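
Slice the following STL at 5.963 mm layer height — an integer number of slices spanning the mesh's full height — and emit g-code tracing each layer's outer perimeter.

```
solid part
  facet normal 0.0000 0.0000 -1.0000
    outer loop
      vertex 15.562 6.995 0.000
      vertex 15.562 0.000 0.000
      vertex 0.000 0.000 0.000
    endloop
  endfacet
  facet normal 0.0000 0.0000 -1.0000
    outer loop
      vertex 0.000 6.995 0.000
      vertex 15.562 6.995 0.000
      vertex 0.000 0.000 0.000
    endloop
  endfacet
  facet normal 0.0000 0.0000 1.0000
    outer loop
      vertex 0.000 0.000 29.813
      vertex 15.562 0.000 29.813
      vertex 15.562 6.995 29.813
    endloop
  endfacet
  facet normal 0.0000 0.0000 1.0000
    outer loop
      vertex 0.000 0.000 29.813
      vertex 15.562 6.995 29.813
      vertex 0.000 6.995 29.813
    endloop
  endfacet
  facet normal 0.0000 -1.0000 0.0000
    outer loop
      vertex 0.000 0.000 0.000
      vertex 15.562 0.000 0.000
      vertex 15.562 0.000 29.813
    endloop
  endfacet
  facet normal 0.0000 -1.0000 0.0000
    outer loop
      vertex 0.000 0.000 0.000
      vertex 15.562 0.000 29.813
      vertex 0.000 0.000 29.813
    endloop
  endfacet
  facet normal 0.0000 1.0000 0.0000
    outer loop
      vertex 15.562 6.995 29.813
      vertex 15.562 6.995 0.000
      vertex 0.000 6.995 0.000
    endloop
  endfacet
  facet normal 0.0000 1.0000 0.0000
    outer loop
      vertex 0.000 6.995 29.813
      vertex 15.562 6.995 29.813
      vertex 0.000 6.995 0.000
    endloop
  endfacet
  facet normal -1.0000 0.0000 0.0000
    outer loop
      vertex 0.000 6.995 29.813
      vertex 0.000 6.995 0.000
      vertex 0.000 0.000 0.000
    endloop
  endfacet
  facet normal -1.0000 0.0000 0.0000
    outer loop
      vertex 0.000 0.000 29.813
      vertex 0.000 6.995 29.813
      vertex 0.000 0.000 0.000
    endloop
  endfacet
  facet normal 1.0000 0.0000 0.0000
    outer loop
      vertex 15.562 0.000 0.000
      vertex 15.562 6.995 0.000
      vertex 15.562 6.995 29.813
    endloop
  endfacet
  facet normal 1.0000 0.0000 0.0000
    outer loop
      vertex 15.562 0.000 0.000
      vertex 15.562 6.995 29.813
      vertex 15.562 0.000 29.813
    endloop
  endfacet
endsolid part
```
; perimeter-only toolpath
G21 ; units = mm
G90 ; absolute positioning
G28 ; home
; layer 1
G0 Z5.963
G0 X0.000 Y0.000
G1 X15.562 Y0.000
G1 X15.562 Y6.995
G1 X0.000 Y6.995
G1 X0.000 Y0.000
; layer 2
G0 Z11.925
G0 X0.000 Y0.000
G1 X15.562 Y0.000
G1 X15.562 Y6.995
G1 X0.000 Y6.995
G1 X0.000 Y0.000
; layer 3
G0 Z17.888
G0 X0.000 Y0.000
G1 X15.562 Y0.000
G1 X15.562 Y6.995
G1 X0.000 Y6.995
G1 X0.000 Y0.000
; layer 4
G0 Z23.850
G0 X0.000 Y0.000
G1 X15.562 Y0.000
G1 X15.562 Y6.995
G1 X0.000 Y6.995
G1 X0.000 Y0.000
; layer 5
G0 Z29.813
G0 X0.000 Y0.000
G1 X15.562 Y0.000
G1 X15.562 Y6.995
G1 X0.000 Y6.995
G1 X0.000 Y0.000
M2 ; end

The solid is a rectangular box, roughly 15.6 × 7 mm footprint and 29.8 mm tall. Slicing at Δz = 5.963 mm — 5 equal slices spanning the solid's height, so layer i sits at z = i·h/5 — gives 5 non-empty perimeters. Each is a 4-segment closed polygon; G0 lifts to the layer z and rapids to the start vertex, then G1 traces the edges.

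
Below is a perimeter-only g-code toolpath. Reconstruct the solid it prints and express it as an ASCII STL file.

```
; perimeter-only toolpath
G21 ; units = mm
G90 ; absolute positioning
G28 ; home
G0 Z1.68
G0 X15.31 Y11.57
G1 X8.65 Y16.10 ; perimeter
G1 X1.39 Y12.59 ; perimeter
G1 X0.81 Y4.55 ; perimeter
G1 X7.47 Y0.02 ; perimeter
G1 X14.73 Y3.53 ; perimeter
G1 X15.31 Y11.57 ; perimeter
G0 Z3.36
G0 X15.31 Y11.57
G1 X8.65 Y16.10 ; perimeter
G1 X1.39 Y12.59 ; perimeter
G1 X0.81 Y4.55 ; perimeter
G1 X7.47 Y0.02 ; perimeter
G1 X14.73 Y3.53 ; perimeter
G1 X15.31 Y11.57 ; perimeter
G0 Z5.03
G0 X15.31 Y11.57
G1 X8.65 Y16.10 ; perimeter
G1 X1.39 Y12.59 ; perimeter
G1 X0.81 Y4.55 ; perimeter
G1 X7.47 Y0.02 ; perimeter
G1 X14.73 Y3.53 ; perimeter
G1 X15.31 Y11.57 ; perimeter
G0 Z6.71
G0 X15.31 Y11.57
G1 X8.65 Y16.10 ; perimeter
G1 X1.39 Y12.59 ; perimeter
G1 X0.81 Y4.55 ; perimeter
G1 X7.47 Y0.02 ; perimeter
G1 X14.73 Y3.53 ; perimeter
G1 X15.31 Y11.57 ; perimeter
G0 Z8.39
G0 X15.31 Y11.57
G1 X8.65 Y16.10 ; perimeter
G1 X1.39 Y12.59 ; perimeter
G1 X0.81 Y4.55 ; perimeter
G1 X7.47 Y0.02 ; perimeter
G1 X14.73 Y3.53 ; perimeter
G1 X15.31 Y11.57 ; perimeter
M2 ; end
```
solid part
  facet normal 0.0000 0.0000 -1.0000
    outer loop
      vertex 1.39 12.59 0.00
      vertex 8.65 16.10 0.00
      vertex 15.31 11.57 0.00
    endloop
  endfacet
  facet normal 0.0000 0.0000 -1.0000
    outer loop
      vertex 0.81 4.55 0.00
      vertex 1.39 12.59 0.00
      vertex 15.31 11.57 0.00
    endloop
  endfacet
  facet normal 0.0000 0.0000 -1.0000
    outer loop
      vertex 7.47 0.02 0.00
      vertex 0.81 4.55 0.00
      vertex 15.31 11.57 0.00
    endloop
  endfacet
  facet normal 0.0000 0.0000 -1.0000
    outer loop
      vertex 14.73 3.53 0.00
      vertex 7.47 0.02 0.00
      vertex 15.31 11.57 0.00
    endloop
  endfacet
  facet normal 0.0000 0.0000 1.0000
    outer loop
      vertex 15.31 11.57 8.39
      vertex 8.65 16.10 8.39
      vertex 1.39 12.59 8.39
    endloop
  endfacet
  facet normal 0.0000 0.0000 1.0000
    outer loop
      vertex 15.31 11.57 8.39
      vertex 1.39 12.59 8.39
      vertex 0.81 4.55 8.39
    endloop
  endfacet
  facet normal 0.0000 0.0000 1.0000
    outer loop
      vertex 15.31 11.57 8.39
      vertex 0.81 4.55 8.39
      vertex 7.47 0.02 8.39
    endloop
  endfacet
  facet normal 0.0000 0.0000 1.0000
    outer loop
      vertex 15.31 11.57 8.39
      vertex 7.47 0.02 8.39
      vertex 14.73 3.53 8.39
    endloop
  endfacet
  facet normal 0.5624 0.8269 0.0000
    outer loop
      vertex 15.31 11.57 0.00
      vertex 8.65 16.10 0.00
      vertex 8.65 16.10 8.39
    endloop
  endfacet
  facet normal 0.5624 0.8269 0.0000
    outer loop
      vertex 15.31 11.57 0.00
      vertex 8.65 16.10 8.39
      vertex 15.31 11.57 8.39
    endloop
  endfacet
  facet normal -0.4353 0.9003 0.0000
    outer loop
      vertex 8.65 16.10 0.00
      vertex 1.39 12.59 0.00
      vertex 1.39 12.59 8.39
    endloop
  endfacet
  facet normal -0.4353 0.9003 0.0000
    outer loop
      vertex 8.65 16.10 0.00
      vertex 1.39 12.59 8.39
      vertex 8.65 16.10 8.39
    endloop
  endfacet
  facet normal -0.9974 0.0720 0.0000
    outer loop
      vertex 1.39 12.59 0.00
      vertex 0.81 4.55 0.00
      vertex 0.81 4.55 8.39
    endloop
  endfacet
  facet normal -0.9974 0.0720 0.0000
    outer loop
      vertex 1.39 12.59 0.00
      vertex 0.81 4.55 8.39
      vertex 1.39 12.59 8.39
    endloop
  endfacet
  facet normal -0.5624 -0.8269 0.0000
    outer loop
      vertex 0.81 4.55 0.00
      vertex 7.47 0.02 0.00
      vertex 7.47 0.02 8.39
    endloop
  endfacet
  facet normal -0.5624 -0.8269 0.0000
    outer loop
      vertex 0.81 4.55 0.00
      vertex 7.47 0.02 8.39
      vertex 0.81 4.55 8.39
    endloop
  endfacet
  facet normal 0.4353 -0.9003 0.0000
    outer loop
      vertex 7.47 0.02 0.00
      vertex 14.73 3.53 0.00
      vertex 14.73 3.53 8.39
    endloop
  endfacet
  facet normal 0.4353 -0.9003 0.0000
    outer loop
      vertex 7.47 0.02 0.00
      vertex 14.73 3.53 8.39
      vertex 7.47 0.02 8.39
    endloop
  endfacet
  facet normal 0.9974 -0.0720 0.0000
    outer loop
      vertex 14.73 3.53 0.00
      vertex 15.31 11.57 0.00
      vertex 15.31 11.57 8.39
    endloop
  endfacet
  facet normal 0.9974 -0.0720 0.0000
    outer loop
      vertex 14.73 3.53 0.00
      vertex 15.31 11.57 8.39
      vertex 14.73 3.53 8.39
    endloop
  endfacet
endsolid part

The G0 Z moves step by Δz≈1.68 mm. Every layer's G1 loop is the same polygon, so the solid is a straight extrusion of it from z=0 to z≈8.39. Closing with flat bottom and top caps and triangulating gives 20 facets — a regular 6-sided prism (a cylinder approximated with 6 flat sides), circumscribed radius ≈ 8.06 mm, height ≈ 8.39 mm.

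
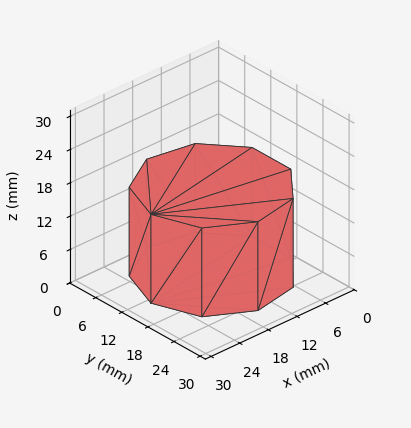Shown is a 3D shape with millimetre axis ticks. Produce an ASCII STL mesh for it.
Reading the render: the shape is a regular 9-sided prism (a cylinder approximated with 9 flat sides), circumscribed radius ≈ 13 mm, height ≈ 16 mm (dimensions read to the nearest mm from the axis ticks). For the STL, each face is triangulated and given an outward normal.

solid part
  facet normal 0.0000 0.0000 -1.0000
    outer loop
      vertex 15.257 25.803 0.000
      vertex 22.959 21.356 0.000
      vertex 26.000 13.000 0.000
    endloop
  endfacet
  facet normal 0.0000 0.0000 -1.0000
    outer loop
      vertex 6.500 24.258 0.000
      vertex 15.257 25.803 0.000
      vertex 26.000 13.000 0.000
    endloop
  endfacet
  facet normal 0.0000 0.0000 -1.0000
    outer loop
      vertex 0.784 17.446 0.000
      vertex 6.500 24.258 0.000
      vertex 26.000 13.000 0.000
    endloop
  endfacet
  facet normal 0.0000 0.0000 -1.0000
    outer loop
      vertex 0.784 8.554 0.000
      vertex 0.784 17.446 0.000
      vertex 26.000 13.000 0.000
    endloop
  endfacet
  facet normal 0.0000 0.0000 -1.0000
    outer loop
      vertex 6.500 1.742 0.000
      vertex 0.784 8.554 0.000
      vertex 26.000 13.000 0.000
    endloop
  endfacet
  facet normal 0.0000 0.0000 -1.0000
    outer loop
      vertex 15.257 0.197 0.000
      vertex 6.500 1.742 0.000
      vertex 26.000 13.000 0.000
    endloop
  endfacet
  facet normal 0.0000 0.0000 -1.0000
    outer loop
      vertex 22.959 4.644 0.000
      vertex 15.257 0.197 0.000
      vertex 26.000 13.000 0.000
    endloop
  endfacet
  facet normal 0.0000 0.0000 1.0000
    outer loop
      vertex 26.000 13.000 16.000
      vertex 22.959 21.356 16.000
      vertex 15.257 25.803 16.000
    endloop
  endfacet
  facet normal 0.0000 0.0000 1.0000
    outer loop
      vertex 26.000 13.000 16.000
      vertex 15.257 25.803 16.000
      vertex 6.500 24.258 16.000
    endloop
  endfacet
  facet normal 0.0000 0.0000 1.0000
    outer loop
      vertex 26.000 13.000 16.000
      vertex 6.500 24.258 16.000
      vertex 0.784 17.446 16.000
    endloop
  endfacet
  facet normal 0.0000 0.0000 1.0000
    outer loop
      vertex 26.000 13.000 16.000
      vertex 0.784 17.446 16.000
      vertex 0.784 8.554 16.000
    endloop
  endfacet
  facet normal 0.0000 0.0000 1.0000
    outer loop
      vertex 26.000 13.000 16.000
      vertex 0.784 8.554 16.000
      vertex 6.500 1.742 16.000
    endloop
  endfacet
  facet normal 0.0000 0.0000 1.0000
    outer loop
      vertex 26.000 13.000 16.000
      vertex 6.500 1.742 16.000
      vertex 15.257 0.197 16.000
    endloop
  endfacet
  facet normal 0.0000 0.0000 1.0000
    outer loop
      vertex 26.000 13.000 16.000
      vertex 15.257 0.197 16.000
      vertex 22.959 4.644 16.000
    endloop
  endfacet
  facet normal 0.9397 0.3420 0.0000
    outer loop
      vertex 26.000 13.000 0.000
      vertex 22.959 21.356 0.000
      vertex 22.959 21.356 16.000
    endloop
  endfacet
  facet normal 0.9397 0.3420 0.0000
    outer loop
      vertex 26.000 13.000 0.000
      vertex 22.959 21.356 16.000
      vertex 26.000 13.000 16.000
    endloop
  endfacet
  facet normal 0.5000 0.8660 0.0000
    outer loop
      vertex 22.959 21.356 0.000
      vertex 15.257 25.803 0.000
      vertex 15.257 25.803 16.000
    endloop
  endfacet
  facet normal 0.5000 0.8660 0.0000
    outer loop
      vertex 22.959 21.356 0.000
      vertex 15.257 25.803 16.000
      vertex 22.959 21.356 16.000
    endloop
  endfacet
  facet normal -0.1737 0.9848 0.0000
    outer loop
      vertex 15.257 25.803 0.000
      vertex 6.500 24.258 0.000
      vertex 6.500 24.258 16.000
    endloop
  endfacet
  facet normal -0.1737 0.9848 0.0000
    outer loop
      vertex 15.257 25.803 0.000
      vertex 6.500 24.258 16.000
      vertex 15.257 25.803 16.000
    endloop
  endfacet
  facet normal -0.7660 0.6428 0.0000
    outer loop
      vertex 6.500 24.258 0.000
      vertex 0.784 17.446 0.000
      vertex 0.784 17.446 16.000
    endloop
  endfacet
  facet normal -0.7660 0.6428 0.0000
    outer loop
      vertex 6.500 24.258 0.000
      vertex 0.784 17.446 16.000
      vertex 6.500 24.258 16.000
    endloop
  endfacet
  facet normal -1.0000 0.0000 0.0000
    outer loop
      vertex 0.784 17.446 0.000
      vertex 0.784 8.554 0.000
      vertex 0.784 8.554 16.000
    endloop
  endfacet
  facet normal -1.0000 0.0000 0.0000
    outer loop
      vertex 0.784 17.446 0.000
      vertex 0.784 8.554 16.000
      vertex 0.784 17.446 16.000
    endloop
  endfacet
  facet normal -0.7660 -0.6428 0.0000
    outer loop
      vertex 0.784 8.554 0.000
      vertex 6.500 1.742 0.000
      vertex 6.500 1.742 16.000
    endloop
  endfacet
  facet normal -0.7660 -0.6428 0.0000
    outer loop
      vertex 0.784 8.554 0.000
      vertex 6.500 1.742 16.000
      vertex 0.784 8.554 16.000
    endloop
  endfacet
  facet normal -0.1737 -0.9848 0.0000
    outer loop
      vertex 6.500 1.742 0.000
      vertex 15.257 0.197 0.000
      vertex 15.257 0.197 16.000
    endloop
  endfacet
  facet normal -0.1737 -0.9848 0.0000
    outer loop
      vertex 6.500 1.742 0.000
      vertex 15.257 0.197 16.000
      vertex 6.500 1.742 16.000
    endloop
  endfacet
  facet normal 0.5000 -0.8660 0.0000
    outer loop
      vertex 15.257 0.197 0.000
      vertex 22.959 4.644 0.000
      vertex 22.959 4.644 16.000
    endloop
  endfacet
  facet normal 0.5000 -0.8660 0.0000
    outer loop
      vertex 15.257 0.197 0.000
      vertex 22.959 4.644 16.000
      vertex 15.257 0.197 16.000
    endloop
  endfacet
  facet normal 0.9397 -0.3420 0.0000
    outer loop
      vertex 22.959 4.644 0.000
      vertex 26.000 13.000 0.000
      vertex 26.000 13.000 16.000
    endloop
  endfacet
  facet normal 0.9397 -0.3420 0.0000
    outer loop
      vertex 22.959 4.644 0.000
      vertex 26.000 13.000 16.000
      vertex 22.959 4.644 16.000
    endloop
  endfacet
endsolid part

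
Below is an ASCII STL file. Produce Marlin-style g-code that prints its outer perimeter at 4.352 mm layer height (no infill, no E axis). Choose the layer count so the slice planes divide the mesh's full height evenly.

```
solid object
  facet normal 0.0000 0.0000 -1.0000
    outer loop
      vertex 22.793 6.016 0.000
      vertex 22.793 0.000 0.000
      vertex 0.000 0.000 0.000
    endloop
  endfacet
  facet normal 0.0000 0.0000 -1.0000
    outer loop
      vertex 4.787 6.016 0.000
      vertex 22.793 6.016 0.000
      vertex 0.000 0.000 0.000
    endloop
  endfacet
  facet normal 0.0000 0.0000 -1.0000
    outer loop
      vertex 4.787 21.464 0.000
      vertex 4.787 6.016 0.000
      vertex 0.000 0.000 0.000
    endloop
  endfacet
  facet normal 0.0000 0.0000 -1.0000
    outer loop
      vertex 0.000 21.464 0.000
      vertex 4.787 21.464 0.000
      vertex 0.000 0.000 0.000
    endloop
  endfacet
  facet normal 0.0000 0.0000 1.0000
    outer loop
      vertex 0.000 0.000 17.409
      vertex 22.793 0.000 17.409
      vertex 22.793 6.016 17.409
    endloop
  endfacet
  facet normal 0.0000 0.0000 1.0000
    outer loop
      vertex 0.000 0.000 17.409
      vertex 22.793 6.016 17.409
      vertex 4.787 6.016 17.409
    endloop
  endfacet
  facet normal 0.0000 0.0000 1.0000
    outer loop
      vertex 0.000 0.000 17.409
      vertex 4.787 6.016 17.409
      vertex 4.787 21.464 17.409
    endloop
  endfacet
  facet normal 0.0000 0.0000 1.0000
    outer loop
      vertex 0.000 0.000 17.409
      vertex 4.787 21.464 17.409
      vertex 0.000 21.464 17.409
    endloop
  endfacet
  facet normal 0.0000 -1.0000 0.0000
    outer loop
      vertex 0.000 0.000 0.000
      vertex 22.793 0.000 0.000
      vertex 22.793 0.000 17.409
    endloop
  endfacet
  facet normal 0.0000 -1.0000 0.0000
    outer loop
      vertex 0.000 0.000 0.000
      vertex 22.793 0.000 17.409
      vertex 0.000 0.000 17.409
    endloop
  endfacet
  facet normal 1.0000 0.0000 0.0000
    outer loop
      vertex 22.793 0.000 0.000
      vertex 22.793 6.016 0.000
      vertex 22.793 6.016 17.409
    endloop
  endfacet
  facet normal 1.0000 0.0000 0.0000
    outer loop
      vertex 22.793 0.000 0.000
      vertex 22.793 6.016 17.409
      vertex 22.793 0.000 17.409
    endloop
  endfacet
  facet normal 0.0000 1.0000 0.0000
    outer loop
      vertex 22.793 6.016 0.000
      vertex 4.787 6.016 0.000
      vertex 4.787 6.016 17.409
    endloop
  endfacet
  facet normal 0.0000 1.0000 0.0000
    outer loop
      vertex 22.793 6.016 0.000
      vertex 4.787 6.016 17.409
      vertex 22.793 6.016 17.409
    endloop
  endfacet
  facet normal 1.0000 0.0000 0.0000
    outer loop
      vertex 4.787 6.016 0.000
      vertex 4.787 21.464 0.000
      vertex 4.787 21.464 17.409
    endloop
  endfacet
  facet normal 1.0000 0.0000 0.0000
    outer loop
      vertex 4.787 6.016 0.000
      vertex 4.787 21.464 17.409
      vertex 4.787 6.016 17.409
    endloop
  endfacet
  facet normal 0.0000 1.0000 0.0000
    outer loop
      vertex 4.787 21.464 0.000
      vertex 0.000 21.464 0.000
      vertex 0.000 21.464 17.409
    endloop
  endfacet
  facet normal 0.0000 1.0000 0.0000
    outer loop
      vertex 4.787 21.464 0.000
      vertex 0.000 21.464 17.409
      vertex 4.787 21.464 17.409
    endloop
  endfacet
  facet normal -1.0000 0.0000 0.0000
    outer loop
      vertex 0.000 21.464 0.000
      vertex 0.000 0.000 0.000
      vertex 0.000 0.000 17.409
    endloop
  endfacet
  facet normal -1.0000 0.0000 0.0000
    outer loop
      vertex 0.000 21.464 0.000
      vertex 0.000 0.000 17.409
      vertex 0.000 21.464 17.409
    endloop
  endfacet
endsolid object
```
; perimeter-only toolpath
G21 ; units = mm
G90 ; absolute positioning
G28 ; home
; layer 1
G0 Z4.352
G0 X0.000 Y0.000
G1 X22.793 Y0.000
G1 X22.793 Y6.016
G1 X4.787 Y6.016
G1 X4.787 Y21.464
G1 X0.000 Y21.464
G1 X0.000 Y0.000
; layer 2
G0 Z8.704
G0 X0.000 Y0.000
G1 X22.793 Y0.000
G1 X22.793 Y6.016
G1 X4.787 Y6.016
G1 X4.787 Y21.464
G1 X0.000 Y21.464
G1 X0.000 Y0.000
; layer 3
G0 Z13.057
G0 X0.000 Y0.000
G1 X22.793 Y0.000
G1 X22.793 Y6.016
G1 X4.787 Y6.016
G1 X4.787 Y21.464
G1 X0.000 Y21.464
G1 X0.000 Y0.000
; layer 4
G0 Z17.409
G0 X0.000 Y0.000
G1 X22.793 Y0.000
G1 X22.793 Y6.016
G1 X4.787 Y6.016
G1 X4.787 Y21.464
G1 X0.000 Y21.464
G1 X0.000 Y0.000
M2 ; end

The solid is an L-shaped prism: outer 22.8 × 21.5 mm, arm thicknesses ≈ 6.02 mm (horizontal) and 4.79 mm (vertical), extruded 17.4 mm in z. Slicing at Δz = 4.352 mm — 4 equal slices spanning the solid's height, so layer i sits at z = i·h/4 — gives 4 non-empty perimeters. Each is a 6-segment closed polygon; G0 lifts to the layer z and rapids to the start vertex, then G1 traces the edges.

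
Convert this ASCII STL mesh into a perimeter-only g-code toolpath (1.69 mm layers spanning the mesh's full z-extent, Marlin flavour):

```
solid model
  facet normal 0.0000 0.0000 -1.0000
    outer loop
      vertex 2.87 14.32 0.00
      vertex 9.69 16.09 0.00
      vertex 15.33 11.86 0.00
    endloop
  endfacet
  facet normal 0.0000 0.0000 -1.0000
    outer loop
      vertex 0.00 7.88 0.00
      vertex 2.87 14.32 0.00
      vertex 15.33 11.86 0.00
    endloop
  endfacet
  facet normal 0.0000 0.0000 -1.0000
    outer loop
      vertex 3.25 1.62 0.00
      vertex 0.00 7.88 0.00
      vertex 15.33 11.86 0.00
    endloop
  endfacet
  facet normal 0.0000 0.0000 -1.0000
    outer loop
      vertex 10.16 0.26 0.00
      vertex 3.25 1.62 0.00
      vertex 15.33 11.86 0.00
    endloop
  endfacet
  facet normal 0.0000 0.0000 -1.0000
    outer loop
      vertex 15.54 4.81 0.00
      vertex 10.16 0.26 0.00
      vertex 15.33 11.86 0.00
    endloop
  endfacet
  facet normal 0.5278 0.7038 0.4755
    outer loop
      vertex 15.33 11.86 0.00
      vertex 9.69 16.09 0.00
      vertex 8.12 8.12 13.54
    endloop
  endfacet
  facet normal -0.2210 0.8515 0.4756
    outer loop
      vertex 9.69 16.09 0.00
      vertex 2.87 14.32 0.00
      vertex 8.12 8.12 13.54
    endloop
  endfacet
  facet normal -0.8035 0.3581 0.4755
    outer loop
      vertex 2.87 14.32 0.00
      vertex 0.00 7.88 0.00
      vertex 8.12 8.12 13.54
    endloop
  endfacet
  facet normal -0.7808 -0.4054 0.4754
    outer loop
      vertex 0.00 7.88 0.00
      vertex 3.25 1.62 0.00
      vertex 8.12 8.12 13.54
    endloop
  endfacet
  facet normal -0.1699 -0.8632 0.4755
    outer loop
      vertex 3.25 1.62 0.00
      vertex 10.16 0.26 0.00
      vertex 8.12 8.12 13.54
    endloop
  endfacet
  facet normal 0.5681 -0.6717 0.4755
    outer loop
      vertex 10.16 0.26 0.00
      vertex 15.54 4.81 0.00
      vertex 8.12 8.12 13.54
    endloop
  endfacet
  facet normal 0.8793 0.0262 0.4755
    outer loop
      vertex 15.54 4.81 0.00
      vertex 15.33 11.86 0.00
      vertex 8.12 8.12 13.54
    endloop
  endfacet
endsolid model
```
; perimeter-only toolpath
G21 ; units = mm
G90 ; absolute positioning
G28 ; home
; layer 1
G0 Z1.69
G0 X14.43 Y11.39
G1 X9.49 Y15.09
G1 X3.53 Y13.55
G1 X1.01 Y7.91
G1 X3.86 Y2.43
G1 X9.91 Y1.24
G1 X14.61 Y5.22
G1 X14.43 Y11.39
; layer 2
G0 Z3.38
G0 X13.53 Y10.92
G1 X9.30 Y14.10
G1 X4.18 Y12.77
G1 X2.03 Y7.94
G1 X4.47 Y3.25
G1 X9.65 Y2.22
G1 X13.68 Y5.64
G1 X13.53 Y10.92
; layer 3
G0 Z5.08
G0 X12.63 Y10.46
G1 X9.10 Y13.10
G1 X4.84 Y11.99
G1 X3.04 Y7.97
G1 X5.08 Y4.06
G1 X9.39 Y3.21
G1 X12.76 Y6.05
G1 X12.63 Y10.46
; layer 4
G0 Z6.77
G0 X11.72 Y9.99
G1 X8.90 Y12.11
G1 X5.49 Y11.22
G1 X4.06 Y8.00
G1 X5.68 Y4.87
G1 X9.14 Y4.19
G1 X11.83 Y6.46
G1 X11.72 Y9.99
; layer 5
G0 Z8.46
G0 X10.82 Y9.52
G1 X8.71 Y11.11
G1 X6.15 Y10.45
G1 X5.07 Y8.03
G1 X6.29 Y5.68
G1 X8.88 Y5.17
G1 X10.90 Y6.88
G1 X10.82 Y9.52
; layer 6
G0 Z10.15
G0 X9.92 Y9.05
G1 X8.51 Y10.11
G1 X6.81 Y9.67
G1 X6.09 Y8.06
G1 X6.90 Y6.50
G1 X8.63 Y6.16
G1 X9.97 Y7.29
G1 X9.92 Y9.05
; layer 7
G0 Z11.85
G0 X9.02 Y8.59
G1 X8.32 Y9.12
G1 X7.46 Y8.89
G1 X7.11 Y8.09
G1 X7.51 Y7.31
G1 X8.38 Y7.14
G1 X9.05 Y7.71
G1 X9.02 Y8.59
M2 ; end

The solid is a regular 7-sided pyramid, base circumscribed radius ≈ 8.12 mm, apex at z ≈ 13.5 mm. Slicing at Δz = 1.69 mm — 8 equal slices spanning the solid's height, so layer i sits at z = i·h/8 — gives 7 non-empty perimeters. Each is a 7-segment closed polygon; G0 lifts to the layer z and rapids to the start vertex, then G1 traces the edges. The cross-section shrinks linearly with z (the slice at the apex is degenerate and omitted).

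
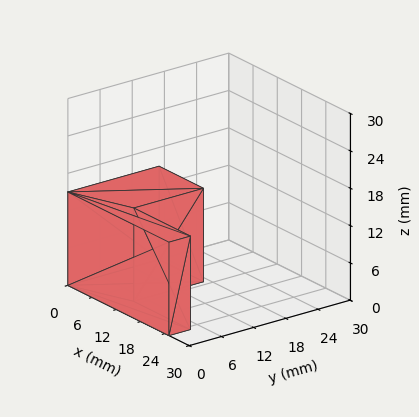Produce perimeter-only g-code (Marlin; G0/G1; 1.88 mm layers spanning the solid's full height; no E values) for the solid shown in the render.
Reading the render: the shape is an L-shaped prism: outer 25 × 17 mm, arm thicknesses ≈ 4 mm (horizontal) and 11 mm (vertical), extruded 15 mm in z (dimensions read to the nearest mm from the axis ticks). For the g-code, the solid's height is divided into equal slices at the stated Δz and each level perimeter traced with G1 moves after a G0 lift.

; perimeter-only toolpath
G21 ; units = mm
G90 ; absolute positioning
G28 ; home
; layer 1
G0 Z1.88
G0 X0.00 Y0.00
G1 X25.00 Y0.00
G1 X25.00 Y4.00
G1 X11.00 Y4.00
G1 X11.00 Y17.00
G1 X0.00 Y17.00
G1 X0.00 Y0.00
; layer 2
G0 Z3.75
G0 X0.00 Y0.00
G1 X25.00 Y0.00
G1 X25.00 Y4.00
G1 X11.00 Y4.00
G1 X11.00 Y17.00
G1 X0.00 Y17.00
G1 X0.00 Y0.00
; layer 3
G0 Z5.62
G0 X0.00 Y0.00
G1 X25.00 Y0.00
G1 X25.00 Y4.00
G1 X11.00 Y4.00
G1 X11.00 Y17.00
G1 X0.00 Y17.00
G1 X0.00 Y0.00
; layer 4
G0 Z7.50
G0 X0.00 Y0.00
G1 X25.00 Y0.00
G1 X25.00 Y4.00
G1 X11.00 Y4.00
G1 X11.00 Y17.00
G1 X0.00 Y17.00
G1 X0.00 Y0.00
; layer 5
G0 Z9.38
G0 X0.00 Y0.00
G1 X25.00 Y0.00
G1 X25.00 Y4.00
G1 X11.00 Y4.00
G1 X11.00 Y17.00
G1 X0.00 Y17.00
G1 X0.00 Y0.00
; layer 6
G0 Z11.25
G0 X0.00 Y0.00
G1 X25.00 Y0.00
G1 X25.00 Y4.00
G1 X11.00 Y4.00
G1 X11.00 Y17.00
G1 X0.00 Y17.00
G1 X0.00 Y0.00
; layer 7
G0 Z13.12
G0 X0.00 Y0.00
G1 X25.00 Y0.00
G1 X25.00 Y4.00
G1 X11.00 Y4.00
G1 X11.00 Y17.00
G1 X0.00 Y17.00
G1 X0.00 Y0.00
; layer 8
G0 Z15.00
G0 X0.00 Y0.00
G1 X25.00 Y0.00
G1 X25.00 Y4.00
G1 X11.00 Y4.00
G1 X11.00 Y17.00
G1 X0.00 Y17.00
G1 X0.00 Y0.00
M2 ; end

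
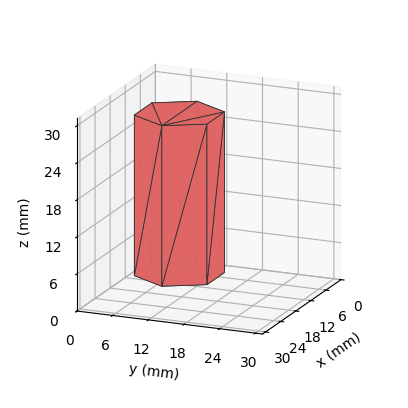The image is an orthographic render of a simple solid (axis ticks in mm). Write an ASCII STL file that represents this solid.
Reading the render: the shape is a regular 6-sided prism (a cylinder approximated with 6 flat sides), circumscribed radius ≈ 7 mm, height ≈ 26 mm (dimensions read to the nearest mm from the axis ticks). For the STL, each face is triangulated and given an outward normal.

solid part
  facet normal 0.0000 0.0000 -1.0000
    outer loop
      vertex 3.5 13.1 0.0
      vertex 10.5 13.1 0.0
      vertex 14.0 7.0 0.0
    endloop
  endfacet
  facet normal 0.0000 0.0000 -1.0000
    outer loop
      vertex 0.0 7.0 0.0
      vertex 3.5 13.1 0.0
      vertex 14.0 7.0 0.0
    endloop
  endfacet
  facet normal 0.0000 0.0000 -1.0000
    outer loop
      vertex 3.5 0.9 0.0
      vertex 0.0 7.0 0.0
      vertex 14.0 7.0 0.0
    endloop
  endfacet
  facet normal 0.0000 0.0000 -1.0000
    outer loop
      vertex 10.5 0.9 0.0
      vertex 3.5 0.9 0.0
      vertex 14.0 7.0 0.0
    endloop
  endfacet
  facet normal 0.0000 0.0000 1.0000
    outer loop
      vertex 14.0 7.0 26.0
      vertex 10.5 13.1 26.0
      vertex 3.5 13.1 26.0
    endloop
  endfacet
  facet normal 0.0000 0.0000 1.0000
    outer loop
      vertex 14.0 7.0 26.0
      vertex 3.5 13.1 26.0
      vertex 0.0 7.0 26.0
    endloop
  endfacet
  facet normal 0.0000 0.0000 1.0000
    outer loop
      vertex 14.0 7.0 26.0
      vertex 0.0 7.0 26.0
      vertex 3.5 0.9 26.0
    endloop
  endfacet
  facet normal 0.0000 0.0000 1.0000
    outer loop
      vertex 14.0 7.0 26.0
      vertex 3.5 0.9 26.0
      vertex 10.5 0.9 26.0
    endloop
  endfacet
  facet normal 0.8674 0.4977 0.0000
    outer loop
      vertex 14.0 7.0 0.0
      vertex 10.5 13.1 0.0
      vertex 10.5 13.1 26.0
    endloop
  endfacet
  facet normal 0.8674 0.4977 0.0000
    outer loop
      vertex 14.0 7.0 0.0
      vertex 10.5 13.1 26.0
      vertex 14.0 7.0 26.0
    endloop
  endfacet
  facet normal 0.0000 1.0000 0.0000
    outer loop
      vertex 10.5 13.1 0.0
      vertex 3.5 13.1 0.0
      vertex 3.5 13.1 26.0
    endloop
  endfacet
  facet normal 0.0000 1.0000 0.0000
    outer loop
      vertex 10.5 13.1 0.0
      vertex 3.5 13.1 26.0
      vertex 10.5 13.1 26.0
    endloop
  endfacet
  facet normal -0.8674 0.4977 0.0000
    outer loop
      vertex 3.5 13.1 0.0
      vertex 0.0 7.0 0.0
      vertex 0.0 7.0 26.0
    endloop
  endfacet
  facet normal -0.8674 0.4977 0.0000
    outer loop
      vertex 3.5 13.1 0.0
      vertex 0.0 7.0 26.0
      vertex 3.5 13.1 26.0
    endloop
  endfacet
  facet normal -0.8674 -0.4977 0.0000
    outer loop
      vertex 0.0 7.0 0.0
      vertex 3.5 0.9 0.0
      vertex 3.5 0.9 26.0
    endloop
  endfacet
  facet normal -0.8674 -0.4977 0.0000
    outer loop
      vertex 0.0 7.0 0.0
      vertex 3.5 0.9 26.0
      vertex 0.0 7.0 26.0
    endloop
  endfacet
  facet normal 0.0000 -1.0000 0.0000
    outer loop
      vertex 3.5 0.9 0.0
      vertex 10.5 0.9 0.0
      vertex 10.5 0.9 26.0
    endloop
  endfacet
  facet normal 0.0000 -1.0000 0.0000
    outer loop
      vertex 3.5 0.9 0.0
      vertex 10.5 0.9 26.0
      vertex 3.5 0.9 26.0
    endloop
  endfacet
  facet normal 0.8674 -0.4977 0.0000
    outer loop
      vertex 10.5 0.9 0.0
      vertex 14.0 7.0 0.0
      vertex 14.0 7.0 26.0
    endloop
  endfacet
  facet normal 0.8674 -0.4977 0.0000
    outer loop
      vertex 10.5 0.9 0.0
      vertex 14.0 7.0 26.0
      vertex 10.5 0.9 26.0
    endloop
  endfacet
endsolid part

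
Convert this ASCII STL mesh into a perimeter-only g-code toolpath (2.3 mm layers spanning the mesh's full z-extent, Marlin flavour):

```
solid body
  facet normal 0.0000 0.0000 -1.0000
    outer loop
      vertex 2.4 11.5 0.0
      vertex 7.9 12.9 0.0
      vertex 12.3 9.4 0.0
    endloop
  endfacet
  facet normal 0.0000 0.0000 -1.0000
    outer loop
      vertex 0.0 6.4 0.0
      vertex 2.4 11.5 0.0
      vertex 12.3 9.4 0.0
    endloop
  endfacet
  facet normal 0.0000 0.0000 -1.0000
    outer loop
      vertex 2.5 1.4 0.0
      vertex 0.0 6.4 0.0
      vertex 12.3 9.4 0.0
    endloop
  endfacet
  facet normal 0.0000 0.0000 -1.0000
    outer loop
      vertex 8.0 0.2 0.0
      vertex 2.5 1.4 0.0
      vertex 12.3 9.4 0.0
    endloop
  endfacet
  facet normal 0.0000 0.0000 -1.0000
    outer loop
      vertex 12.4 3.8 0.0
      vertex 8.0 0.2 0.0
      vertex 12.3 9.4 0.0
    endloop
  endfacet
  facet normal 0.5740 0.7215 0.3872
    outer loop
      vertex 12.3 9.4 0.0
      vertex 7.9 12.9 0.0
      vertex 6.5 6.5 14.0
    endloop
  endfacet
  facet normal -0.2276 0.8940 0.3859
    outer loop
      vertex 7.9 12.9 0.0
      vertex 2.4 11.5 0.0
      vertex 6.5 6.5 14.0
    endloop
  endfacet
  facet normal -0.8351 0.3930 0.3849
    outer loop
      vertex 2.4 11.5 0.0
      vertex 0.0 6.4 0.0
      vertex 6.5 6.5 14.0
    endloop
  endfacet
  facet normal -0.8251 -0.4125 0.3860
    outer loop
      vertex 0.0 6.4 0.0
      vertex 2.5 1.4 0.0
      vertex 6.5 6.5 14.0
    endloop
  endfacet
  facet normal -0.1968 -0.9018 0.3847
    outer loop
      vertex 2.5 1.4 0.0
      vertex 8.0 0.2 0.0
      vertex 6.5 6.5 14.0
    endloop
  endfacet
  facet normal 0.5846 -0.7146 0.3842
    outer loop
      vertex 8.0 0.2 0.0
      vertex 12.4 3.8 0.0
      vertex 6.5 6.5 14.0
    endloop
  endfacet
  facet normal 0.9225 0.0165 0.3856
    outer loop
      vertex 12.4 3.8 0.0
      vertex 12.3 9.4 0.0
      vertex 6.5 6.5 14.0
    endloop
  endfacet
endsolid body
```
; perimeter-only toolpath
G21 ; units = mm
G90 ; absolute positioning
G28 ; home
; layer 1
G0 Z2.3
G0 X11.3 Y8.9
G1 X7.7 Y11.8
G1 X3.1 Y10.7
G1 X1.1 Y6.4
G1 X3.2 Y2.3
G1 X7.8 Y1.3
G1 X11.4 Y4.2
G1 X11.3 Y8.9
; layer 2
G0 Z4.7
G0 X10.4 Y8.4
G1 X7.4 Y10.8
G1 X3.8 Y9.8
G1 X2.2 Y6.4
G1 X3.8 Y3.1
G1 X7.5 Y2.3
G1 X10.4 Y4.7
G1 X10.4 Y8.4
; layer 3
G0 Z7.0
G0 X9.4 Y8.0
G1 X7.2 Y9.7
G1 X4.5 Y9.0
G1 X3.2 Y6.5
G1 X4.5 Y4.0
G1 X7.2 Y3.4
G1 X9.4 Y5.2
G1 X9.4 Y8.0
; layer 4
G0 Z9.3
G0 X8.4 Y7.5
G1 X7.0 Y8.6
G1 X5.1 Y8.2
G1 X4.3 Y6.5
G1 X5.2 Y4.8
G1 X7.0 Y4.4
G1 X8.5 Y5.6
G1 X8.4 Y7.5
; layer 5
G0 Z11.7
G0 X7.5 Y7.0
G1 X6.7 Y7.6
G1 X5.8 Y7.3
G1 X5.4 Y6.5
G1 X5.8 Y5.7
G1 X6.8 Y5.5
G1 X7.5 Y6.0
G1 X7.5 Y7.0
M2 ; end

The solid is a regular 7-sided pyramid, base circumscribed radius ≈ 6.5 mm, apex at z ≈ 14 mm. Slicing at Δz = 2.3 mm — 6 equal slices spanning the solid's height, so layer i sits at z = i·h/6 — gives 5 non-empty perimeters. Each is a 7-segment closed polygon; G0 lifts to the layer z and rapids to the start vertex, then G1 traces the edges. The cross-section shrinks linearly with z (the slice at the apex is degenerate and omitted).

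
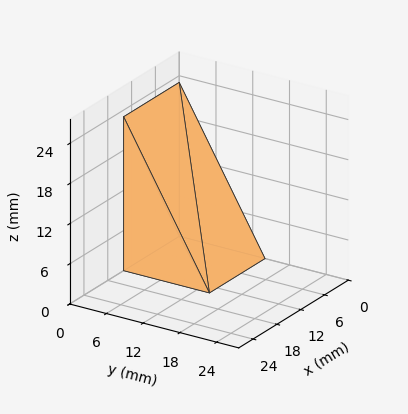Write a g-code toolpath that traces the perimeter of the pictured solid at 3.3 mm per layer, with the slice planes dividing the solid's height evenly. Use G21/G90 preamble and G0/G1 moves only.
Reading the render: the shape is a wedge (ramp): 14 × 14 mm base, rising to 23 mm along the y=0 edge and sloping linearly to z=0 at y=14 (dimensions read to the nearest mm from the axis ticks). For the g-code, the solid's height is divided into equal slices at the stated Δz and each level perimeter traced with G1 moves after a G0 lift.

; perimeter-only toolpath
G21 ; units = mm
G90 ; absolute positioning
G28 ; home
; layer 1
G0 Z3.3
G0 X0.0 Y0.0
G1 X14.0 Y0.0
G1 X14.0 Y12.0
G1 X0.0 Y12.0
G1 X0.0 Y0.0
; layer 2
G0 Z6.6
G0 X0.0 Y0.0
G1 X14.0 Y0.0
G1 X14.0 Y10.0
G1 X0.0 Y10.0
G1 X0.0 Y0.0
; layer 3
G0 Z9.9
G0 X0.0 Y0.0
G1 X14.0 Y0.0
G1 X14.0 Y8.0
G1 X0.0 Y8.0
G1 X0.0 Y0.0
; layer 4
G0 Z13.1
G0 X0.0 Y0.0
G1 X14.0 Y0.0
G1 X14.0 Y6.0
G1 X0.0 Y6.0
G1 X0.0 Y0.0
; layer 5
G0 Z16.4
G0 X0.0 Y0.0
G1 X14.0 Y0.0
G1 X14.0 Y4.0
G1 X0.0 Y4.0
G1 X0.0 Y0.0
; layer 6
G0 Z19.7
G0 X0.0 Y0.0
G1 X14.0 Y0.0
G1 X14.0 Y2.0
G1 X0.0 Y2.0
G1 X0.0 Y0.0
M2 ; end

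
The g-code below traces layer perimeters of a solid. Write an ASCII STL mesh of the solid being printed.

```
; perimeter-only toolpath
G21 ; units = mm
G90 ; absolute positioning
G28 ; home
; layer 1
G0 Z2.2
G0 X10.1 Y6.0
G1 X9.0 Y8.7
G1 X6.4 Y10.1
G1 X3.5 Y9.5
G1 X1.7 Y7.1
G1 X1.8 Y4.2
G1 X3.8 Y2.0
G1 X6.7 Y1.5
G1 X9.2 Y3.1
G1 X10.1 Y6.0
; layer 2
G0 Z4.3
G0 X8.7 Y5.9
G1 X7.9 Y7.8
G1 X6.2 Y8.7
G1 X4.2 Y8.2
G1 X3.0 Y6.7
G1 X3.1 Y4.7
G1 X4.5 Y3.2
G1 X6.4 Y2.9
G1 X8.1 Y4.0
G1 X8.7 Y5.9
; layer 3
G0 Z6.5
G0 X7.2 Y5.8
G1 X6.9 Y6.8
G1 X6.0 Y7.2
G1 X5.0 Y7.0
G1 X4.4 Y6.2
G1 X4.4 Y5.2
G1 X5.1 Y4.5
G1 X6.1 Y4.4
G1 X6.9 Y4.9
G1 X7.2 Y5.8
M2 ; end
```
solid part
  facet normal 0.0000 0.0000 -1.0000
    outer loop
      vertex 6.6 11.5 0.0
      vertex 10.1 9.7 0.0
      vertex 11.6 6.0 0.0
    endloop
  endfacet
  facet normal 0.0000 0.0000 -1.0000
    outer loop
      vertex 2.7 10.7 0.0
      vertex 6.6 11.5 0.0
      vertex 11.6 6.0 0.0
    endloop
  endfacet
  facet normal 0.0000 0.0000 -1.0000
    outer loop
      vertex 0.3 7.6 0.0
      vertex 2.7 10.7 0.0
      vertex 11.6 6.0 0.0
    endloop
  endfacet
  facet normal 0.0000 0.0000 -1.0000
    outer loop
      vertex 0.4 3.6 0.0
      vertex 0.3 7.6 0.0
      vertex 11.6 6.0 0.0
    endloop
  endfacet
  facet normal 0.0000 0.0000 -1.0000
    outer loop
      vertex 3.1 0.7 0.0
      vertex 0.4 3.6 0.0
      vertex 11.6 6.0 0.0
    endloop
  endfacet
  facet normal 0.0000 0.0000 -1.0000
    outer loop
      vertex 7.0 0.1 0.0
      vertex 3.1 0.7 0.0
      vertex 11.6 6.0 0.0
    endloop
  endfacet
  facet normal 0.0000 0.0000 -1.0000
    outer loop
      vertex 10.4 2.2 0.0
      vertex 7.0 0.1 0.0
      vertex 11.6 6.0 0.0
    endloop
  endfacet
  facet normal 0.7854 0.3184 0.5309
    outer loop
      vertex 11.6 6.0 0.0
      vertex 10.1 9.7 0.0
      vertex 5.8 5.8 8.7
    endloop
  endfacet
  facet normal 0.3879 0.7542 0.5298
    outer loop
      vertex 10.1 9.7 0.0
      vertex 6.6 11.5 0.0
      vertex 5.8 5.8 8.7
    endloop
  endfacet
  facet normal -0.1705 0.8313 0.5290
    outer loop
      vertex 6.6 11.5 0.0
      vertex 2.7 10.7 0.0
      vertex 5.8 5.8 8.7
    endloop
  endfacet
  facet normal -0.6701 0.5188 0.5309
    outer loop
      vertex 2.7 10.7 0.0
      vertex 0.3 7.6 0.0
      vertex 5.8 5.8 8.7
    endloop
  endfacet
  facet normal -0.8470 -0.0212 0.5311
    outer loop
      vertex 0.3 7.6 0.0
      vertex 0.4 3.6 0.0
      vertex 5.8 5.8 8.7
    endloop
  endfacet
  facet normal -0.6202 -0.5774 0.5310
    outer loop
      vertex 0.4 3.6 0.0
      vertex 3.1 0.7 0.0
      vertex 5.8 5.8 8.7
    endloop
  endfacet
  facet normal -0.1289 -0.8375 0.5310
    outer loop
      vertex 3.1 0.7 0.0
      vertex 7.0 0.1 0.0
      vertex 5.8 5.8 8.7
    endloop
  endfacet
  facet normal 0.4446 -0.7199 0.5330
    outer loop
      vertex 7.0 0.1 0.0
      vertex 10.4 2.2 0.0
      vertex 5.8 5.8 8.7
    endloop
  endfacet
  facet normal 0.8073 -0.2549 0.5323
    outer loop
      vertex 10.4 2.2 0.0
      vertex 11.6 6.0 0.0
      vertex 5.8 5.8 8.7
    endloop
  endfacet
endsolid part

The G0 Z moves step by Δz≈2.2 mm. The G1 loops shrink linearly with z, so the solid tapers from its base footprint up to z≈8.7. Closing with a flat bottom cap and the tapered top and triangulating gives 16 facets — a regular 9-sided pyramid, base circumscribed radius ≈ 5.8 mm, apex at z ≈ 8.7 mm.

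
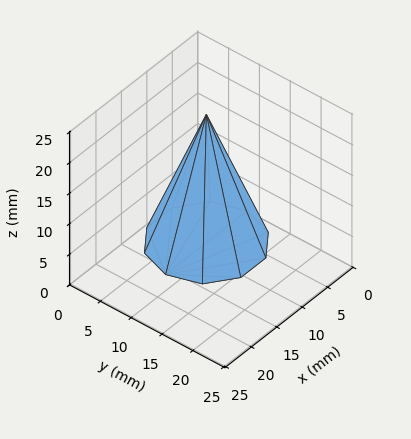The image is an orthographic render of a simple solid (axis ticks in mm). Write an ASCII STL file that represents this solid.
Reading the render: the shape is a regular 10-sided pyramid, base circumscribed radius ≈ 8 mm, apex at z ≈ 21 mm (dimensions read to the nearest mm from the axis ticks). For the STL, each face is triangulated and given an outward normal.

solid part
  facet normal 0.0000 0.0000 -1.0000
    outer loop
      vertex 10.47 15.61 0.00
      vertex 14.47 12.70 0.00
      vertex 16.00 8.00 0.00
    endloop
  endfacet
  facet normal 0.0000 0.0000 -1.0000
    outer loop
      vertex 5.53 15.61 0.00
      vertex 10.47 15.61 0.00
      vertex 16.00 8.00 0.00
    endloop
  endfacet
  facet normal 0.0000 0.0000 -1.0000
    outer loop
      vertex 1.53 12.70 0.00
      vertex 5.53 15.61 0.00
      vertex 16.00 8.00 0.00
    endloop
  endfacet
  facet normal 0.0000 0.0000 -1.0000
    outer loop
      vertex 0.00 8.00 0.00
      vertex 1.53 12.70 0.00
      vertex 16.00 8.00 0.00
    endloop
  endfacet
  facet normal 0.0000 0.0000 -1.0000
    outer loop
      vertex 1.53 3.30 0.00
      vertex 0.00 8.00 0.00
      vertex 16.00 8.00 0.00
    endloop
  endfacet
  facet normal 0.0000 0.0000 -1.0000
    outer loop
      vertex 5.53 0.39 0.00
      vertex 1.53 3.30 0.00
      vertex 16.00 8.00 0.00
    endloop
  endfacet
  facet normal 0.0000 0.0000 -1.0000
    outer loop
      vertex 10.47 0.39 0.00
      vertex 5.53 0.39 0.00
      vertex 16.00 8.00 0.00
    endloop
  endfacet
  facet normal 0.0000 0.0000 -1.0000
    outer loop
      vertex 14.47 3.30 0.00
      vertex 10.47 0.39 0.00
      vertex 16.00 8.00 0.00
    endloop
  endfacet
  facet normal 0.8940 0.2910 0.3406
    outer loop
      vertex 16.00 8.00 0.00
      vertex 14.47 12.70 0.00
      vertex 8.00 8.00 21.00
    endloop
  endfacet
  facet normal 0.5531 0.7603 0.3406
    outer loop
      vertex 14.47 12.70 0.00
      vertex 10.47 15.61 0.00
      vertex 8.00 8.00 21.00
    endloop
  endfacet
  facet normal 0.0000 0.9402 0.3407
    outer loop
      vertex 10.47 15.61 0.00
      vertex 5.53 15.61 0.00
      vertex 8.00 8.00 21.00
    endloop
  endfacet
  facet normal -0.5531 0.7603 0.3406
    outer loop
      vertex 5.53 15.61 0.00
      vertex 1.53 12.70 0.00
      vertex 8.00 8.00 21.00
    endloop
  endfacet
  facet normal -0.8940 0.2910 0.3406
    outer loop
      vertex 1.53 12.70 0.00
      vertex 0.00 8.00 0.00
      vertex 8.00 8.00 21.00
    endloop
  endfacet
  facet normal -0.8940 -0.2910 0.3406
    outer loop
      vertex 0.00 8.00 0.00
      vertex 1.53 3.30 0.00
      vertex 8.00 8.00 21.00
    endloop
  endfacet
  facet normal -0.5531 -0.7603 0.3406
    outer loop
      vertex 1.53 3.30 0.00
      vertex 5.53 0.39 0.00
      vertex 8.00 8.00 21.00
    endloop
  endfacet
  facet normal 0.0000 -0.9402 0.3407
    outer loop
      vertex 5.53 0.39 0.00
      vertex 10.47 0.39 0.00
      vertex 8.00 8.00 21.00
    endloop
  endfacet
  facet normal 0.5531 -0.7603 0.3406
    outer loop
      vertex 10.47 0.39 0.00
      vertex 14.47 3.30 0.00
      vertex 8.00 8.00 21.00
    endloop
  endfacet
  facet normal 0.8940 -0.2910 0.3406
    outer loop
      vertex 14.47 3.30 0.00
      vertex 16.00 8.00 0.00
      vertex 8.00 8.00 21.00
    endloop
  endfacet
endsolid part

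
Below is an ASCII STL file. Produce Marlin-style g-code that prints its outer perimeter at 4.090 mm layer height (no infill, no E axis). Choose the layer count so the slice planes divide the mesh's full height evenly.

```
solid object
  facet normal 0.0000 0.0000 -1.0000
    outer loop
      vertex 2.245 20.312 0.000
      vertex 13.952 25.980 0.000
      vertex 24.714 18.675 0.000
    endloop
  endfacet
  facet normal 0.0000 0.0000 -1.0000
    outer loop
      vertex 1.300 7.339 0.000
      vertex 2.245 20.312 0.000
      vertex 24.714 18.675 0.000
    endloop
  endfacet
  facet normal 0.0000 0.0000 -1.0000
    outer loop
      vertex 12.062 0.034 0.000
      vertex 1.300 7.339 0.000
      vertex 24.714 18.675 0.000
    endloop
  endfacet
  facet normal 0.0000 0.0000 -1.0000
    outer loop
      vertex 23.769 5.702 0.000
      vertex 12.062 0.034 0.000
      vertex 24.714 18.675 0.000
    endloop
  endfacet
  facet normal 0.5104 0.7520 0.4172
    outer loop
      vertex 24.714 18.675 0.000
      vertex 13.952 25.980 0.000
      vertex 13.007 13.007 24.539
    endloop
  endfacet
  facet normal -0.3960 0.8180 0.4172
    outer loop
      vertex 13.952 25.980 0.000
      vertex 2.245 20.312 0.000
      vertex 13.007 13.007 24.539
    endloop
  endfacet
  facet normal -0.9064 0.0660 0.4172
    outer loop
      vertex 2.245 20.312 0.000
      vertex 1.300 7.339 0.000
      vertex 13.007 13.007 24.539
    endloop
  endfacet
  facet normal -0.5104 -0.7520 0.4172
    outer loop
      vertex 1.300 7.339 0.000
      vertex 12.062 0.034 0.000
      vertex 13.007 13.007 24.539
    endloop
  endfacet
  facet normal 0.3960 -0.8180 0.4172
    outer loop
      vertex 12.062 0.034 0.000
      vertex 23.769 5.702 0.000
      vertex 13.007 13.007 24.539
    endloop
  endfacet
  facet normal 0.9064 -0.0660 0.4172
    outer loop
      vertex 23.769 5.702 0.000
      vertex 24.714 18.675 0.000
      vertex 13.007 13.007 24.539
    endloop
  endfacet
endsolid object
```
; perimeter-only toolpath
G21 ; units = mm
G90 ; absolute positioning
G28 ; home
; layer 1
G0 Z4.090
G0 X22.763 Y17.730
G1 X13.794 Y23.818
G1 X4.039 Y19.095
G1 X3.251 Y8.284
G1 X12.220 Y2.196
G1 X21.975 Y6.920
G1 X22.763 Y17.730
; layer 2
G0 Z8.180
G0 X20.812 Y16.786
G1 X13.637 Y21.656
G1 X5.832 Y17.877
G1 X5.202 Y9.228
G1 X12.377 Y4.358
G1 X20.182 Y8.137
G1 X20.812 Y16.786
; layer 3
G0 Z12.270
G0 X18.860 Y15.841
G1 X13.479 Y19.494
G1 X7.626 Y16.660
G1 X7.154 Y10.173
G1 X12.534 Y6.521
G1 X18.388 Y9.354
G1 X18.860 Y15.841
; layer 4
G0 Z16.359
G0 X16.909 Y14.896
G1 X13.322 Y17.331
G1 X9.420 Y15.442
G1 X9.105 Y11.118
G1 X12.692 Y8.683
G1 X16.594 Y10.572
G1 X16.909 Y14.896
; layer 5
G0 Z20.449
G0 X14.958 Y13.952
G1 X13.165 Y15.169
G1 X11.213 Y14.224
G1 X11.056 Y12.062
G1 X12.850 Y10.845
G1 X14.801 Y11.790
G1 X14.958 Y13.952
M2 ; end

The solid is a regular 6-sided pyramid, base circumscribed radius ≈ 13 mm, apex at z ≈ 24.5 mm. Slicing at Δz = 4.090 mm — 6 equal slices spanning the solid's height, so layer i sits at z = i·h/6 — gives 5 non-empty perimeters. Each is a 6-segment closed polygon; G0 lifts to the layer z and rapids to the start vertex, then G1 traces the edges. The cross-section shrinks linearly with z (the slice at the apex is degenerate and omitted).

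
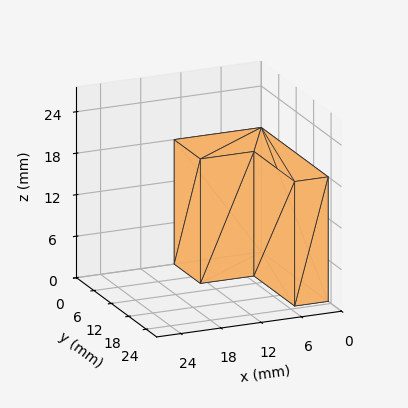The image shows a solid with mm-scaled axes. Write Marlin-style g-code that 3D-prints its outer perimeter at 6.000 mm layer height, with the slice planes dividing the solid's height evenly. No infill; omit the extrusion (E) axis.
Reading the render: the shape is an L-shaped prism: outer 13 × 23 mm, arm thicknesses ≈ 9 mm (horizontal) and 5 mm (vertical), extruded 18 mm in z (dimensions read to the nearest mm from the axis ticks). For the g-code, the solid's height is divided into equal slices at the stated Δz and each level perimeter traced with G1 moves after a G0 lift.

; perimeter-only toolpath
G21 ; units = mm
G90 ; absolute positioning
G28 ; home
; layer 1
G0 Z6.000
G0 X0.000 Y0.000
G1 X13.000 Y0.000
G1 X13.000 Y9.000
G1 X5.000 Y9.000
G1 X5.000 Y23.000
G1 X0.000 Y23.000
G1 X0.000 Y0.000
; layer 2
G0 Z12.000
G0 X0.000 Y0.000
G1 X13.000 Y0.000
G1 X13.000 Y9.000
G1 X5.000 Y9.000
G1 X5.000 Y23.000
G1 X0.000 Y23.000
G1 X0.000 Y0.000
; layer 3
G0 Z18.000
G0 X0.000 Y0.000
G1 X13.000 Y0.000
G1 X13.000 Y9.000
G1 X5.000 Y9.000
G1 X5.000 Y23.000
G1 X0.000 Y23.000
G1 X0.000 Y0.000
M2 ; end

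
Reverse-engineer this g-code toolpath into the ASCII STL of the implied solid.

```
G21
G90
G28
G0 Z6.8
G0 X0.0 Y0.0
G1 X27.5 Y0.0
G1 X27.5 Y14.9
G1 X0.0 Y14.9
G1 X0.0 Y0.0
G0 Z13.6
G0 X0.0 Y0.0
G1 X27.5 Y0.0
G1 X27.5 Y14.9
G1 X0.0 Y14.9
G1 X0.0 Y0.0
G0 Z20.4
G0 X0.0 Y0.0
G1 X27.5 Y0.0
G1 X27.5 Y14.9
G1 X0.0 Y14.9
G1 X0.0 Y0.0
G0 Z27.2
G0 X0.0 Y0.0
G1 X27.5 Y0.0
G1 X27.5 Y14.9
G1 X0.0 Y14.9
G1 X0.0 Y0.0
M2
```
solid part
  facet normal 0.0000 0.0000 -1.0000
    outer loop
      vertex 27.5 14.9 0.0
      vertex 27.5 0.0 0.0
      vertex 0.0 0.0 0.0
    endloop
  endfacet
  facet normal 0.0000 0.0000 -1.0000
    outer loop
      vertex 0.0 14.9 0.0
      vertex 27.5 14.9 0.0
      vertex 0.0 0.0 0.0
    endloop
  endfacet
  facet normal 0.0000 0.0000 1.0000
    outer loop
      vertex 0.0 0.0 27.2
      vertex 27.5 0.0 27.2
      vertex 27.5 14.9 27.2
    endloop
  endfacet
  facet normal 0.0000 0.0000 1.0000
    outer loop
      vertex 0.0 0.0 27.2
      vertex 27.5 14.9 27.2
      vertex 0.0 14.9 27.2
    endloop
  endfacet
  facet normal 0.0000 -1.0000 0.0000
    outer loop
      vertex 0.0 0.0 0.0
      vertex 27.5 0.0 0.0
      vertex 27.5 0.0 27.2
    endloop
  endfacet
  facet normal 0.0000 -1.0000 0.0000
    outer loop
      vertex 0.0 0.0 0.0
      vertex 27.5 0.0 27.2
      vertex 0.0 0.0 27.2
    endloop
  endfacet
  facet normal 0.0000 1.0000 0.0000
    outer loop
      vertex 27.5 14.9 27.2
      vertex 27.5 14.9 0.0
      vertex 0.0 14.9 0.0
    endloop
  endfacet
  facet normal 0.0000 1.0000 0.0000
    outer loop
      vertex 0.0 14.9 27.2
      vertex 27.5 14.9 27.2
      vertex 0.0 14.9 0.0
    endloop
  endfacet
  facet normal -1.0000 0.0000 0.0000
    outer loop
      vertex 0.0 14.9 27.2
      vertex 0.0 14.9 0.0
      vertex 0.0 0.0 0.0
    endloop
  endfacet
  facet normal -1.0000 0.0000 0.0000
    outer loop
      vertex 0.0 0.0 27.2
      vertex 0.0 14.9 27.2
      vertex 0.0 0.0 0.0
    endloop
  endfacet
  facet normal 1.0000 0.0000 0.0000
    outer loop
      vertex 27.5 0.0 0.0
      vertex 27.5 14.9 0.0
      vertex 27.5 14.9 27.2
    endloop
  endfacet
  facet normal 1.0000 0.0000 0.0000
    outer loop
      vertex 27.5 0.0 0.0
      vertex 27.5 14.9 27.2
      vertex 27.5 0.0 27.2
    endloop
  endfacet
endsolid part

The G0 Z moves step by Δz≈6.8 mm. Every layer's G1 loop is the same polygon, so the solid is a straight extrusion of it from z=0 to z≈27.2. Closing with flat bottom and top caps and triangulating gives 12 facets — a rectangular box, roughly 27.5 × 14.9 mm footprint and 27.2 mm tall.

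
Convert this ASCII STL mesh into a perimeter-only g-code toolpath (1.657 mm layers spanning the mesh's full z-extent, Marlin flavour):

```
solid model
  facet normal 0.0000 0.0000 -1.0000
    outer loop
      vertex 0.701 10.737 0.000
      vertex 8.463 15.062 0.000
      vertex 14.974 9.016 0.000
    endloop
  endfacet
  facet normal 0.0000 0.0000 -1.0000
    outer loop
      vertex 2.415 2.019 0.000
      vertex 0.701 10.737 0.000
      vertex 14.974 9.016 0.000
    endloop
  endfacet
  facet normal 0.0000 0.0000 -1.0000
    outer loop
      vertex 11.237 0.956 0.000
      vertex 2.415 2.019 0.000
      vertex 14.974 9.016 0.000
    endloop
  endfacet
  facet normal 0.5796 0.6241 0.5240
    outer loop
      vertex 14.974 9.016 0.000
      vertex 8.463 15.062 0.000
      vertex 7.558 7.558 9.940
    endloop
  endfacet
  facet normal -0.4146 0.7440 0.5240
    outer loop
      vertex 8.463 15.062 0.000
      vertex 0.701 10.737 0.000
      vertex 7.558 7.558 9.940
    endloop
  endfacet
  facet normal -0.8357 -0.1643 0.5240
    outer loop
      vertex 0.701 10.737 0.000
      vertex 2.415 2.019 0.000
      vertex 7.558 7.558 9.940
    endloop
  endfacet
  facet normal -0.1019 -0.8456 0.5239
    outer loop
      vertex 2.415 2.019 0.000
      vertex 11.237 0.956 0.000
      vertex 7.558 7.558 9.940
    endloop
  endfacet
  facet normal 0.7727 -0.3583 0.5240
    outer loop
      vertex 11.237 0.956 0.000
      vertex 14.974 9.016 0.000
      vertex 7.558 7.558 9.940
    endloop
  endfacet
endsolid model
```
; perimeter-only toolpath
G21 ; units = mm
G90 ; absolute positioning
G28 ; home
; layer 1
G0 Z1.657
G0 X13.738 Y8.773
G1 X8.312 Y13.811
G1 X1.844 Y10.207
G1 X3.272 Y2.942
G1 X10.624 Y2.056
G1 X13.738 Y8.773
; layer 2
G0 Z3.313
G0 X12.502 Y8.530
G1 X8.161 Y12.561
G1 X2.987 Y9.677
G1 X4.129 Y3.865
G1 X10.011 Y3.157
G1 X12.502 Y8.530
; layer 3
G0 Z4.970
G0 X11.266 Y8.287
G1 X8.011 Y11.310
G1 X4.130 Y9.148
G1 X4.986 Y4.788
G1 X9.398 Y4.257
G1 X11.266 Y8.287
; layer 4
G0 Z6.627
G0 X10.030 Y8.044
G1 X7.860 Y10.059
G1 X5.272 Y8.618
G1 X5.844 Y5.712
G1 X8.784 Y5.357
G1 X10.030 Y8.044
; layer 5
G0 Z8.283
G0 X8.794 Y7.801
G1 X7.709 Y8.809
G1 X6.415 Y8.088
G1 X6.701 Y6.635
G1 X8.171 Y6.458
G1 X8.794 Y7.801
M2 ; end

The solid is a regular 5-sided pyramid, base circumscribed radius ≈ 7.56 mm, apex at z ≈ 9.94 mm. Slicing at Δz = 1.657 mm — 6 equal slices spanning the solid's height, so layer i sits at z = i·h/6 — gives 5 non-empty perimeters. Each is a 5-segment closed polygon; G0 lifts to the layer z and rapids to the start vertex, then G1 traces the edges. The cross-section shrinks linearly with z (the slice at the apex is degenerate and omitted).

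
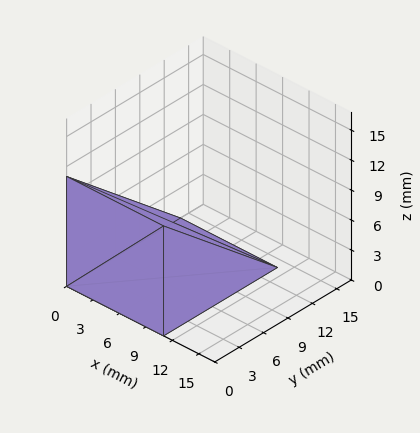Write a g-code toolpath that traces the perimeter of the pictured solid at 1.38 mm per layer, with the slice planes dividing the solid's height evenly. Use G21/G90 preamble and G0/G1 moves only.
Reading the render: the shape is a wedge (ramp): 11 × 14 mm base, rising to 11 mm along the y=0 edge and sloping linearly to z=0 at y=14 (dimensions read to the nearest mm from the axis ticks). For the g-code, the solid's height is divided into equal slices at the stated Δz and each level perimeter traced with G1 moves after a G0 lift.

; perimeter-only toolpath
G21 ; units = mm
G90 ; absolute positioning
G28 ; home
; layer 1
G0 Z1.38
G0 X0.00 Y0.00
G1 X11.00 Y0.00
G1 X11.00 Y12.25
G1 X0.00 Y12.25
G1 X0.00 Y0.00
; layer 2
G0 Z2.75
G0 X0.00 Y0.00
G1 X11.00 Y0.00
G1 X11.00 Y10.50
G1 X0.00 Y10.50
G1 X0.00 Y0.00
; layer 3
G0 Z4.12
G0 X0.00 Y0.00
G1 X11.00 Y0.00
G1 X11.00 Y8.75
G1 X0.00 Y8.75
G1 X0.00 Y0.00
; layer 4
G0 Z5.50
G0 X0.00 Y0.00
G1 X11.00 Y0.00
G1 X11.00 Y7.00
G1 X0.00 Y7.00
G1 X0.00 Y0.00
; layer 5
G0 Z6.88
G0 X0.00 Y0.00
G1 X11.00 Y0.00
G1 X11.00 Y5.25
G1 X0.00 Y5.25
G1 X0.00 Y0.00
; layer 6
G0 Z8.25
G0 X0.00 Y0.00
G1 X11.00 Y0.00
G1 X11.00 Y3.50
G1 X0.00 Y3.50
G1 X0.00 Y0.00
; layer 7
G0 Z9.62
G0 X0.00 Y0.00
G1 X11.00 Y0.00
G1 X11.00 Y1.75
G1 X0.00 Y1.75
G1 X0.00 Y0.00
M2 ; end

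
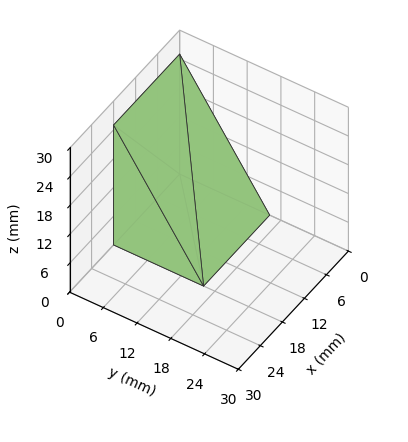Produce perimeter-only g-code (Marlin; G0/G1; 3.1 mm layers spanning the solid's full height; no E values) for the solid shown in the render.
Reading the render: the shape is a wedge (ramp): 18 × 16 mm base, rising to 25 mm along the y=0 edge and sloping linearly to z=0 at y=16 (dimensions read to the nearest mm from the axis ticks). For the g-code, the solid's height is divided into equal slices at the stated Δz and each level perimeter traced with G1 moves after a G0 lift.

; perimeter-only toolpath
G21 ; units = mm
G90 ; absolute positioning
G28 ; home
; layer 1
G0 Z3.1
G0 X0.0 Y0.0
G1 X18.0 Y0.0
G1 X18.0 Y14.0
G1 X0.0 Y14.0
G1 X0.0 Y0.0
; layer 2
G0 Z6.2
G0 X0.0 Y0.0
G1 X18.0 Y0.0
G1 X18.0 Y12.0
G1 X0.0 Y12.0
G1 X0.0 Y0.0
; layer 3
G0 Z9.4
G0 X0.0 Y0.0
G1 X18.0 Y0.0
G1 X18.0 Y10.0
G1 X0.0 Y10.0
G1 X0.0 Y0.0
; layer 4
G0 Z12.5
G0 X0.0 Y0.0
G1 X18.0 Y0.0
G1 X18.0 Y8.0
G1 X0.0 Y8.0
G1 X0.0 Y0.0
; layer 5
G0 Z15.6
G0 X0.0 Y0.0
G1 X18.0 Y0.0
G1 X18.0 Y6.0
G1 X0.0 Y6.0
G1 X0.0 Y0.0
; layer 6
G0 Z18.8
G0 X0.0 Y0.0
G1 X18.0 Y0.0
G1 X18.0 Y4.0
G1 X0.0 Y4.0
G1 X0.0 Y0.0
; layer 7
G0 Z21.9
G0 X0.0 Y0.0
G1 X18.0 Y0.0
G1 X18.0 Y2.0
G1 X0.0 Y2.0
G1 X0.0 Y0.0
M2 ; end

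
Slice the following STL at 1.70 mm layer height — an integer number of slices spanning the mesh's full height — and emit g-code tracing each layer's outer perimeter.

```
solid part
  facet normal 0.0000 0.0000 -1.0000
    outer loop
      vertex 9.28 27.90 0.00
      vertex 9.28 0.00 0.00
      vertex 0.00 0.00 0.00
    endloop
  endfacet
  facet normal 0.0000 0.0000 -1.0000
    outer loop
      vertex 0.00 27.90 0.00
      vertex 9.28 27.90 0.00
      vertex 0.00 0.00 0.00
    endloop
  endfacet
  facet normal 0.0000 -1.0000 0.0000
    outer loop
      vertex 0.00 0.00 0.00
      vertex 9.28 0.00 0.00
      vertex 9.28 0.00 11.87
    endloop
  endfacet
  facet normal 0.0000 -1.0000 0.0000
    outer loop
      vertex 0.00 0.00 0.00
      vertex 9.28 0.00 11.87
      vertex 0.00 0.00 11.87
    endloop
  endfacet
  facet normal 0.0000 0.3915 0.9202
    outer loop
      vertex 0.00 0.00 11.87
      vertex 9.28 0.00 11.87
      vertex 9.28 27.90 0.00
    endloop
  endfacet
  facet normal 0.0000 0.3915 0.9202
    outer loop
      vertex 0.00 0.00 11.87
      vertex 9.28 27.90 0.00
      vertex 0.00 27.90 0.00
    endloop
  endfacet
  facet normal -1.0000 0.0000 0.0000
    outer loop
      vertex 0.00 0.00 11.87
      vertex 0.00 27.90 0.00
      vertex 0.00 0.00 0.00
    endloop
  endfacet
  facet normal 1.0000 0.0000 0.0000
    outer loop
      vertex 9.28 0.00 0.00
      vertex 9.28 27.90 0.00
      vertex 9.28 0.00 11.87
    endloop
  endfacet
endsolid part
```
; perimeter-only toolpath
G21 ; units = mm
G90 ; absolute positioning
G28 ; home
; layer 1
G0 Z1.70
G0 X0.00 Y0.00
G1 X9.28 Y0.00
G1 X9.28 Y23.91
G1 X0.00 Y23.91
G1 X0.00 Y0.00
; layer 2
G0 Z3.39
G0 X0.00 Y0.00
G1 X9.28 Y0.00
G1 X9.28 Y19.93
G1 X0.00 Y19.93
G1 X0.00 Y0.00
; layer 3
G0 Z5.09
G0 X0.00 Y0.00
G1 X9.28 Y0.00
G1 X9.28 Y15.94
G1 X0.00 Y15.94
G1 X0.00 Y0.00
; layer 4
G0 Z6.78
G0 X0.00 Y0.00
G1 X9.28 Y0.00
G1 X9.28 Y11.96
G1 X0.00 Y11.96
G1 X0.00 Y0.00
; layer 5
G0 Z8.48
G0 X0.00 Y0.00
G1 X9.28 Y0.00
G1 X9.28 Y7.97
G1 X0.00 Y7.97
G1 X0.00 Y0.00
; layer 6
G0 Z10.17
G0 X0.00 Y0.00
G1 X9.28 Y0.00
G1 X9.28 Y3.99
G1 X0.00 Y3.99
G1 X0.00 Y0.00
M2 ; end

The solid is a wedge (ramp): 9.28 × 27.9 mm base, rising to 11.9 mm along the y=0 edge and sloping linearly to z=0 at y=27.9. Slicing at Δz = 1.70 mm — 7 equal slices spanning the solid's height, so layer i sits at z = i·h/7 — gives 6 non-empty perimeters. Each is a 4-segment closed polygon; G0 lifts to the layer z and rapids to the start vertex, then G1 traces the edges. The cross-section shrinks linearly with z (the slice at the apex is degenerate and omitted).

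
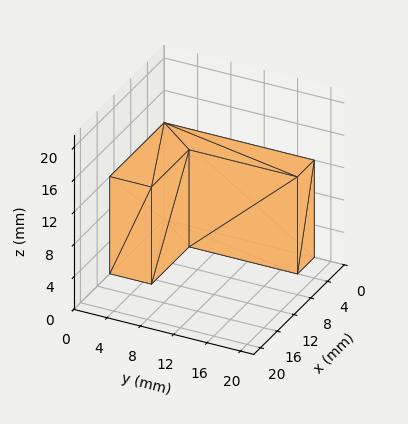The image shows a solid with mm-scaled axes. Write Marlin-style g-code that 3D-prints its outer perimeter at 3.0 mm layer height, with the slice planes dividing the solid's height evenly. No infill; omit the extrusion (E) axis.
Reading the render: the shape is an L-shaped prism: outer 13 × 18 mm, arm thicknesses ≈ 5 mm (horizontal) and 4 mm (vertical), extruded 12 mm in z (dimensions read to the nearest mm from the axis ticks). For the g-code, the solid's height is divided into equal slices at the stated Δz and each level perimeter traced with G1 moves after a G0 lift.

; perimeter-only toolpath
G21 ; units = mm
G90 ; absolute positioning
G28 ; home
; layer 1
G0 Z3.0
G0 X0.0 Y0.0
G1 X13.0 Y0.0
G1 X13.0 Y5.0
G1 X4.0 Y5.0
G1 X4.0 Y18.0
G1 X0.0 Y18.0
G1 X0.0 Y0.0
; layer 2
G0 Z6.0
G0 X0.0 Y0.0
G1 X13.0 Y0.0
G1 X13.0 Y5.0
G1 X4.0 Y5.0
G1 X4.0 Y18.0
G1 X0.0 Y18.0
G1 X0.0 Y0.0
; layer 3
G0 Z9.0
G0 X0.0 Y0.0
G1 X13.0 Y0.0
G1 X13.0 Y5.0
G1 X4.0 Y5.0
G1 X4.0 Y18.0
G1 X0.0 Y18.0
G1 X0.0 Y0.0
; layer 4
G0 Z12.0
G0 X0.0 Y0.0
G1 X13.0 Y0.0
G1 X13.0 Y5.0
G1 X4.0 Y5.0
G1 X4.0 Y18.0
G1 X0.0 Y18.0
G1 X0.0 Y0.0
M2 ; end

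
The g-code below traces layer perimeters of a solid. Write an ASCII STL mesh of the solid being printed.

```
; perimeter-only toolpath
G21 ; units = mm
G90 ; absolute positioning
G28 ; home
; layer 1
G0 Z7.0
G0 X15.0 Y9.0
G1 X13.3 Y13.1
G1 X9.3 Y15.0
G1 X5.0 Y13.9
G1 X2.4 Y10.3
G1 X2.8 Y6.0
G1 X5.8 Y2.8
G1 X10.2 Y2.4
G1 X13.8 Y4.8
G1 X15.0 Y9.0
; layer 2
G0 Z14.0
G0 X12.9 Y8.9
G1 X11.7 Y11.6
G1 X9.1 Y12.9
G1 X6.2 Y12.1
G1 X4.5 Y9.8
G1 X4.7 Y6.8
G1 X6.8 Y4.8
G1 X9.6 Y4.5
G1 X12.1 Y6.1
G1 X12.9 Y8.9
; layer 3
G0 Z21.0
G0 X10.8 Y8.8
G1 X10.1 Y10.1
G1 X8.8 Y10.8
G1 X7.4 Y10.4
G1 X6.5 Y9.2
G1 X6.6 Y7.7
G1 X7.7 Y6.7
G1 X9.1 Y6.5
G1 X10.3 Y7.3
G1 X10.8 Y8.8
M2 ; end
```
solid part
  facet normal 0.0000 0.0000 -1.0000
    outer loop
      vertex 9.5 17.2 0.0
      vertex 14.8 14.6 0.0
      vertex 17.2 9.2 0.0
    endloop
  endfacet
  facet normal 0.0000 0.0000 -1.0000
    outer loop
      vertex 3.8 15.7 0.0
      vertex 9.5 17.2 0.0
      vertex 17.2 9.2 0.0
    endloop
  endfacet
  facet normal 0.0000 0.0000 -1.0000
    outer loop
      vertex 0.3 10.9 0.0
      vertex 3.8 15.7 0.0
      vertex 17.2 9.2 0.0
    endloop
  endfacet
  facet normal 0.0000 0.0000 -1.0000
    outer loop
      vertex 0.8 5.1 0.0
      vertex 0.3 10.9 0.0
      vertex 17.2 9.2 0.0
    endloop
  endfacet
  facet normal 0.0000 0.0000 -1.0000
    outer loop
      vertex 4.9 0.9 0.0
      vertex 0.8 5.1 0.0
      vertex 17.2 9.2 0.0
    endloop
  endfacet
  facet normal 0.0000 0.0000 -1.0000
    outer loop
      vertex 10.7 0.3 0.0
      vertex 4.9 0.9 0.0
      vertex 17.2 9.2 0.0
    endloop
  endfacet
  facet normal 0.0000 0.0000 -1.0000
    outer loop
      vertex 15.6 3.6 0.0
      vertex 10.7 0.3 0.0
      vertex 17.2 9.2 0.0
    endloop
  endfacet
  facet normal 0.8778 0.3901 0.2780
    outer loop
      vertex 17.2 9.2 0.0
      vertex 14.8 14.6 0.0
      vertex 8.6 8.6 28.0
    endloop
  endfacet
  facet normal 0.4230 0.8623 0.2784
    outer loop
      vertex 14.8 14.6 0.0
      vertex 9.5 17.2 0.0
      vertex 8.6 8.6 28.0
    endloop
  endfacet
  facet normal -0.2445 0.9291 0.2775
    outer loop
      vertex 9.5 17.2 0.0
      vertex 3.8 15.7 0.0
      vertex 8.6 8.6 28.0
    endloop
  endfacet
  facet normal -0.7765 0.5662 0.2767
    outer loop
      vertex 3.8 15.7 0.0
      vertex 0.3 10.9 0.0
      vertex 8.6 8.6 28.0
    endloop
  endfacet
  facet normal -0.9573 -0.0825 0.2770
    outer loop
      vertex 0.3 10.9 0.0
      vertex 0.8 5.1 0.0
      vertex 8.6 8.6 28.0
    endloop
  endfacet
  facet normal -0.6879 -0.6715 0.2756
    outer loop
      vertex 0.8 5.1 0.0
      vertex 4.9 0.9 0.0
      vertex 8.6 8.6 28.0
    endloop
  endfacet
  facet normal -0.0989 -0.9561 0.2760
    outer loop
      vertex 4.9 0.9 0.0
      vertex 10.7 0.3 0.0
      vertex 8.6 8.6 28.0
    endloop
  endfacet
  facet normal 0.5368 -0.7971 0.2765
    outer loop
      vertex 10.7 0.3 0.0
      vertex 15.6 3.6 0.0
      vertex 8.6 8.6 28.0
    endloop
  endfacet
  facet normal 0.9236 -0.2639 0.2780
    outer loop
      vertex 15.6 3.6 0.0
      vertex 17.2 9.2 0.0
      vertex 8.6 8.6 28.0
    endloop
  endfacet
endsolid part

The G0 Z moves step by Δz≈7.0 mm. The G1 loops shrink linearly with z, so the solid tapers from its base footprint up to z≈28. Closing with a flat bottom cap and the tapered top and triangulating gives 16 facets — a regular 9-sided pyramid, base circumscribed radius ≈ 8.6 mm, apex at z ≈ 28 mm.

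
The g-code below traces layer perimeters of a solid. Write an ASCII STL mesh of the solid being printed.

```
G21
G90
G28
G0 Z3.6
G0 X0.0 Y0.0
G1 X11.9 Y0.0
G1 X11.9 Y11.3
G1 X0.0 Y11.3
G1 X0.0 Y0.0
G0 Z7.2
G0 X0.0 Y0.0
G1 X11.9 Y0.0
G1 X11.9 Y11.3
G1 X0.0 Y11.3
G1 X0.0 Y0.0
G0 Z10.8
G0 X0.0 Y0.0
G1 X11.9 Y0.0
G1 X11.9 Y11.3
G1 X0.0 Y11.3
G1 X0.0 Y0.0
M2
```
solid part
  facet normal 0.0000 0.0000 -1.0000
    outer loop
      vertex 11.9 11.3 0.0
      vertex 11.9 0.0 0.0
      vertex 0.0 0.0 0.0
    endloop
  endfacet
  facet normal 0.0000 0.0000 -1.0000
    outer loop
      vertex 0.0 11.3 0.0
      vertex 11.9 11.3 0.0
      vertex 0.0 0.0 0.0
    endloop
  endfacet
  facet normal 0.0000 0.0000 1.0000
    outer loop
      vertex 0.0 0.0 10.8
      vertex 11.9 0.0 10.8
      vertex 11.9 11.3 10.8
    endloop
  endfacet
  facet normal 0.0000 0.0000 1.0000
    outer loop
      vertex 0.0 0.0 10.8
      vertex 11.9 11.3 10.8
      vertex 0.0 11.3 10.8
    endloop
  endfacet
  facet normal 0.0000 -1.0000 0.0000
    outer loop
      vertex 0.0 0.0 0.0
      vertex 11.9 0.0 0.0
      vertex 11.9 0.0 10.8
    endloop
  endfacet
  facet normal 0.0000 -1.0000 0.0000
    outer loop
      vertex 0.0 0.0 0.0
      vertex 11.9 0.0 10.8
      vertex 0.0 0.0 10.8
    endloop
  endfacet
  facet normal 0.0000 1.0000 0.0000
    outer loop
      vertex 11.9 11.3 10.8
      vertex 11.9 11.3 0.0
      vertex 0.0 11.3 0.0
    endloop
  endfacet
  facet normal 0.0000 1.0000 0.0000
    outer loop
      vertex 0.0 11.3 10.8
      vertex 11.9 11.3 10.8
      vertex 0.0 11.3 0.0
    endloop
  endfacet
  facet normal -1.0000 0.0000 0.0000
    outer loop
      vertex 0.0 11.3 10.8
      vertex 0.0 11.3 0.0
      vertex 0.0 0.0 0.0
    endloop
  endfacet
  facet normal -1.0000 0.0000 0.0000
    outer loop
      vertex 0.0 0.0 10.8
      vertex 0.0 11.3 10.8
      vertex 0.0 0.0 0.0
    endloop
  endfacet
  facet normal 1.0000 0.0000 0.0000
    outer loop
      vertex 11.9 0.0 0.0
      vertex 11.9 11.3 0.0
      vertex 11.9 11.3 10.8
    endloop
  endfacet
  facet normal 1.0000 0.0000 0.0000
    outer loop
      vertex 11.9 0.0 0.0
      vertex 11.9 11.3 10.8
      vertex 11.9 0.0 10.8
    endloop
  endfacet
endsolid part

The G0 Z moves step by Δz≈3.6 mm. Every layer's G1 loop is the same polygon, so the solid is a straight extrusion of it from z=0 to z≈10.8. Closing with flat bottom and top caps and triangulating gives 12 facets — a rectangular box, roughly 11.9 × 11.3 mm footprint and 10.8 mm tall.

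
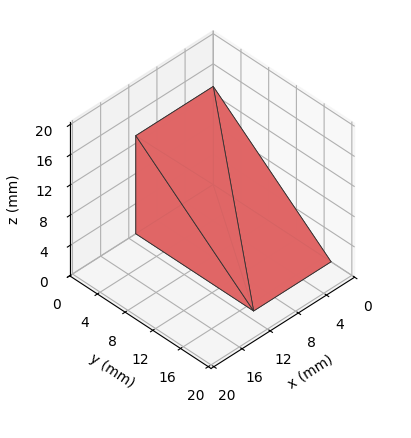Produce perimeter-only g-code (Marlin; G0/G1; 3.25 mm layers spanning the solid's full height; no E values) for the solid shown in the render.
Reading the render: the shape is a wedge (ramp): 11 × 17 mm base, rising to 13 mm along the y=0 edge and sloping linearly to z=0 at y=17 (dimensions read to the nearest mm from the axis ticks). For the g-code, the solid's height is divided into equal slices at the stated Δz and each level perimeter traced with G1 moves after a G0 lift.

; perimeter-only toolpath
G21 ; units = mm
G90 ; absolute positioning
G28 ; home
; layer 1
G0 Z3.25
G0 X0.00 Y0.00
G1 X11.00 Y0.00
G1 X11.00 Y12.75
G1 X0.00 Y12.75
G1 X0.00 Y0.00
; layer 2
G0 Z6.50
G0 X0.00 Y0.00
G1 X11.00 Y0.00
G1 X11.00 Y8.50
G1 X0.00 Y8.50
G1 X0.00 Y0.00
; layer 3
G0 Z9.75
G0 X0.00 Y0.00
G1 X11.00 Y0.00
G1 X11.00 Y4.25
G1 X0.00 Y4.25
G1 X0.00 Y0.00
M2 ; end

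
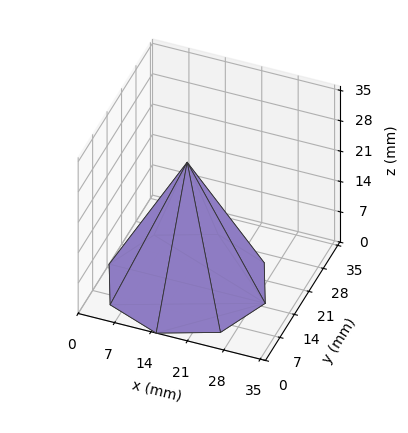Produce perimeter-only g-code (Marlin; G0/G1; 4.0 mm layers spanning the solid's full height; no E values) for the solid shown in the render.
Reading the render: the shape is a regular 8-sided pyramid, base circumscribed radius ≈ 15 mm, apex at z ≈ 28 mm (dimensions read to the nearest mm from the axis ticks). For the g-code, the solid's height is divided into equal slices at the stated Δz and each level perimeter traced with G1 moves after a G0 lift.

; perimeter-only toolpath
G21 ; units = mm
G90 ; absolute positioning
G28 ; home
; layer 1
G0 Z4.0
G0 X27.9 Y15.0
G1 X24.1 Y24.1
G1 X15.0 Y27.9
G1 X5.9 Y24.1
G1 X2.1 Y15.0
G1 X5.9 Y5.9
G1 X15.0 Y2.1
G1 X24.1 Y5.9
G1 X27.9 Y15.0
; layer 2
G0 Z8.0
G0 X25.7 Y15.0
G1 X22.6 Y22.6
G1 X15.0 Y25.7
G1 X7.4 Y22.6
G1 X4.3 Y15.0
G1 X7.4 Y7.4
G1 X15.0 Y4.3
G1 X22.6 Y7.4
G1 X25.7 Y15.0
; layer 3
G0 Z12.0
G0 X23.6 Y15.0
G1 X21.1 Y21.1
G1 X15.0 Y23.6
G1 X8.9 Y21.1
G1 X6.4 Y15.0
G1 X8.9 Y8.9
G1 X15.0 Y6.4
G1 X21.1 Y8.9
G1 X23.6 Y15.0
; layer 4
G0 Z16.0
G0 X21.4 Y15.0
G1 X19.5 Y19.5
G1 X15.0 Y21.4
G1 X10.5 Y19.5
G1 X8.6 Y15.0
G1 X10.5 Y10.5
G1 X15.0 Y8.6
G1 X19.5 Y10.5
G1 X21.4 Y15.0
; layer 5
G0 Z20.0
G0 X19.3 Y15.0
G1 X18.0 Y18.0
G1 X15.0 Y19.3
G1 X12.0 Y18.0
G1 X10.7 Y15.0
G1 X12.0 Y12.0
G1 X15.0 Y10.7
G1 X18.0 Y12.0
G1 X19.3 Y15.0
; layer 6
G0 Z24.0
G0 X17.1 Y15.0
G1 X16.5 Y16.5
G1 X15.0 Y17.1
G1 X13.5 Y16.5
G1 X12.9 Y15.0
G1 X13.5 Y13.5
G1 X15.0 Y12.9
G1 X16.5 Y13.5
G1 X17.1 Y15.0
M2 ; end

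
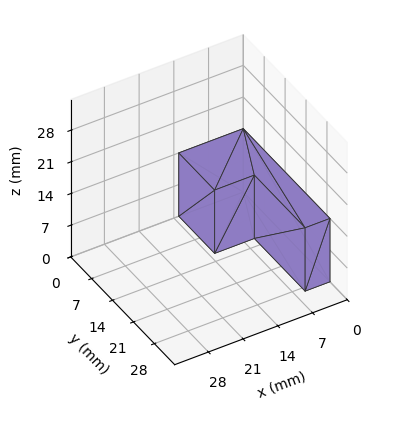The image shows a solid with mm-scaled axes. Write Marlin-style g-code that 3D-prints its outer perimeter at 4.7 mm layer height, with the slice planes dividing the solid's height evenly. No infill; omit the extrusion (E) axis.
Reading the render: the shape is an L-shaped prism: outer 13 × 29 mm, arm thicknesses ≈ 12 mm (horizontal) and 5 mm (vertical), extruded 14 mm in z (dimensions read to the nearest mm from the axis ticks). For the g-code, the solid's height is divided into equal slices at the stated Δz and each level perimeter traced with G1 moves after a G0 lift.

; perimeter-only toolpath
G21 ; units = mm
G90 ; absolute positioning
G28 ; home
; layer 1
G0 Z4.7
G0 X0.0 Y0.0
G1 X13.0 Y0.0
G1 X13.0 Y12.0
G1 X5.0 Y12.0
G1 X5.0 Y29.0
G1 X0.0 Y29.0
G1 X0.0 Y0.0
; layer 2
G0 Z9.3
G0 X0.0 Y0.0
G1 X13.0 Y0.0
G1 X13.0 Y12.0
G1 X5.0 Y12.0
G1 X5.0 Y29.0
G1 X0.0 Y29.0
G1 X0.0 Y0.0
; layer 3
G0 Z14.0
G0 X0.0 Y0.0
G1 X13.0 Y0.0
G1 X13.0 Y12.0
G1 X5.0 Y12.0
G1 X5.0 Y29.0
G1 X0.0 Y29.0
G1 X0.0 Y0.0
M2 ; end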